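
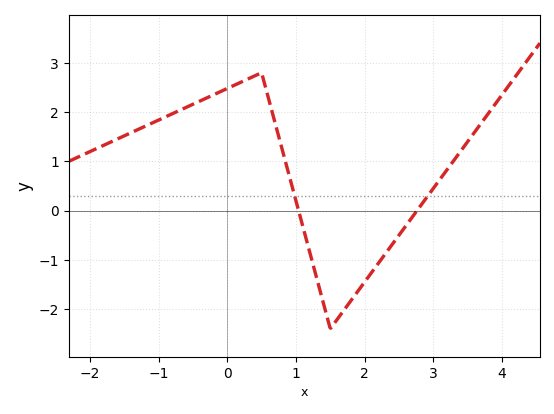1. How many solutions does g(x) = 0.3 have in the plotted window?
2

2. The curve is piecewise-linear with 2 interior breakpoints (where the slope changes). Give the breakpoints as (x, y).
(0.5, 2.8); (1.5, -2.4)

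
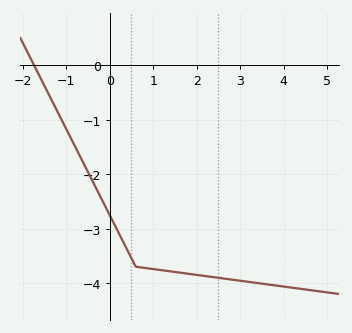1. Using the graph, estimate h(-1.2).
-0.85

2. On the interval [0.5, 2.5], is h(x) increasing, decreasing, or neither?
decreasing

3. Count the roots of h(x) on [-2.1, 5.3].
1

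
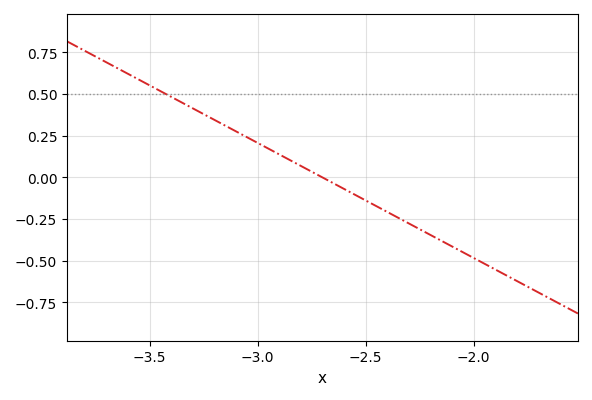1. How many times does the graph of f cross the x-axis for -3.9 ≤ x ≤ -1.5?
1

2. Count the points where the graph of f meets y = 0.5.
1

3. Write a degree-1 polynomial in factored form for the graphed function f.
y = -0.69(x + 2.7)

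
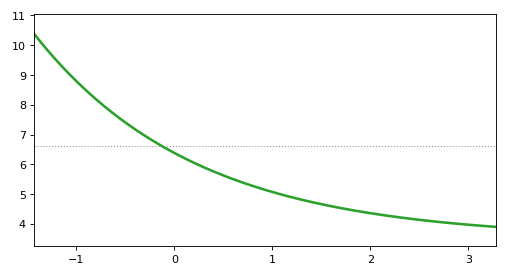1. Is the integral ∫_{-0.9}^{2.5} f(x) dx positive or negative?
positive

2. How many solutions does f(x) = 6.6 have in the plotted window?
1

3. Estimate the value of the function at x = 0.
6.38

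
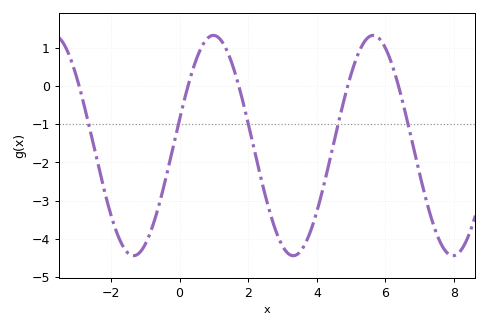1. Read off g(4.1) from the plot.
-2.96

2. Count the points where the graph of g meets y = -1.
5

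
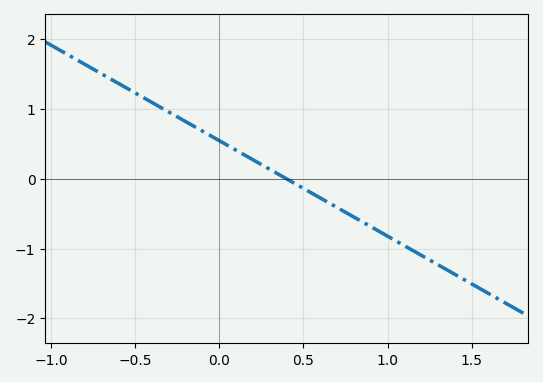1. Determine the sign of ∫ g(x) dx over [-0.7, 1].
positive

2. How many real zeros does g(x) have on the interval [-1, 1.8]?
1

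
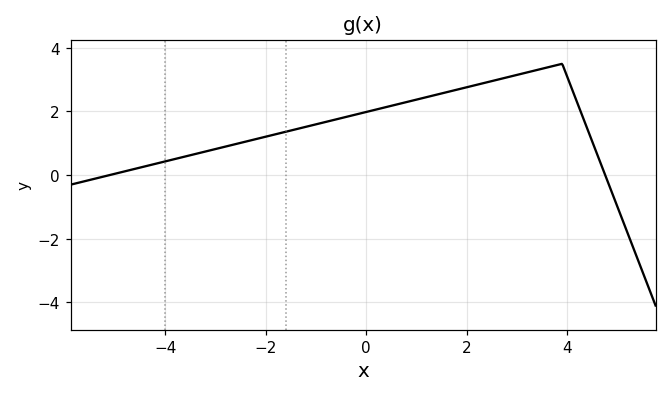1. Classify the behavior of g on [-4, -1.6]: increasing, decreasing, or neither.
increasing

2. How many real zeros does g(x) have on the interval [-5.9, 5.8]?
2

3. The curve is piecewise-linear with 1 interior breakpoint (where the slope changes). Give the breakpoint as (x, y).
(3.9, 3.5)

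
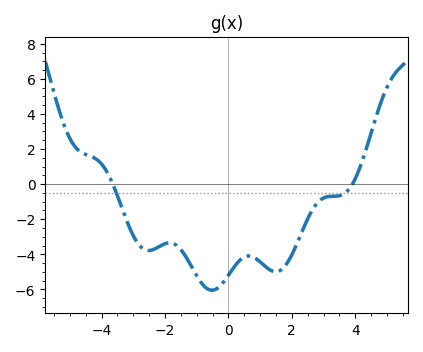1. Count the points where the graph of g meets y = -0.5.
2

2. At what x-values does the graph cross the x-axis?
-3.6, 4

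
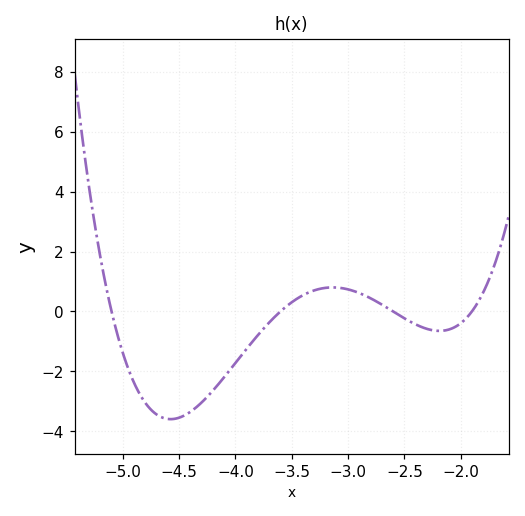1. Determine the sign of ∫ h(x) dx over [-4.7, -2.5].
negative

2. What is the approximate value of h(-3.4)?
0.543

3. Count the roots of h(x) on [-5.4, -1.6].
4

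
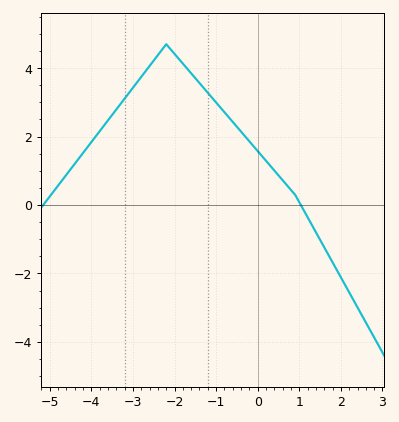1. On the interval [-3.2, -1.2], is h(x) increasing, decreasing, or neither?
neither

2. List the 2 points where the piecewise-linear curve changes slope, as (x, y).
(-2.2, 4.7); (0.9, 0.3)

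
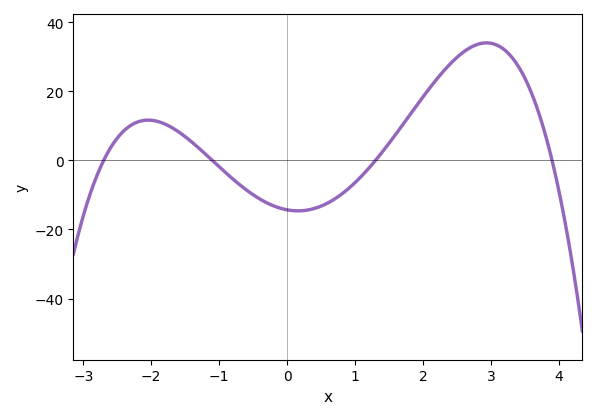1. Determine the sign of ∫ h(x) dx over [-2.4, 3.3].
positive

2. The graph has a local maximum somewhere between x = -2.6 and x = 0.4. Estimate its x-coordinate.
-2.04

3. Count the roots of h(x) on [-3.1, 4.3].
4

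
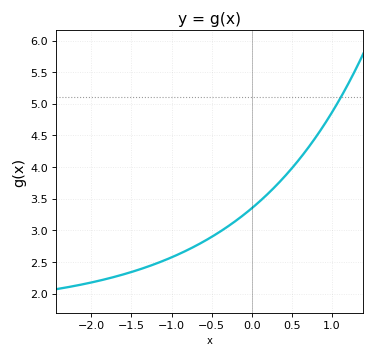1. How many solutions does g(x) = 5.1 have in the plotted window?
1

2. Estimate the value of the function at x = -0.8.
2.7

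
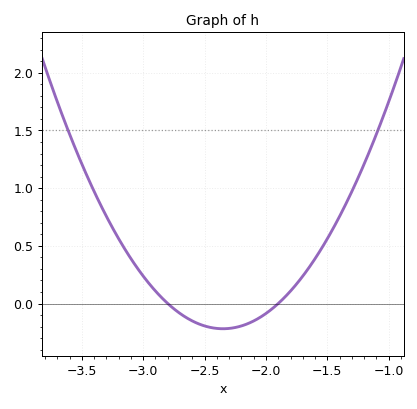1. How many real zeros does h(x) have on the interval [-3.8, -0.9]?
2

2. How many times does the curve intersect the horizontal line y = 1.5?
2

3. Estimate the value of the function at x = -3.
0.25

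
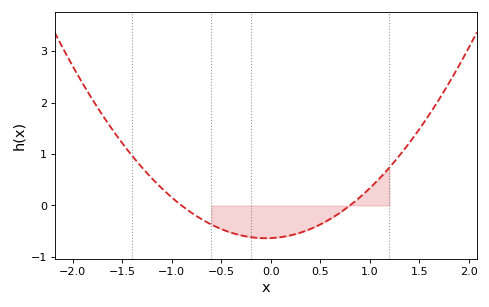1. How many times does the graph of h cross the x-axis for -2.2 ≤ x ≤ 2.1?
2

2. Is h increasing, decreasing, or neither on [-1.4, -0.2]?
decreasing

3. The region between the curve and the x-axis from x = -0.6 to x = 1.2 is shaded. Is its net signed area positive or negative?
negative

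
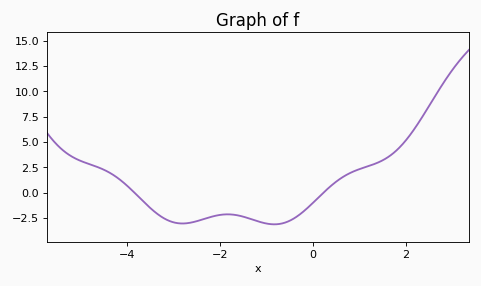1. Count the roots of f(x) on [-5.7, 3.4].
2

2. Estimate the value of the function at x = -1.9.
-2.16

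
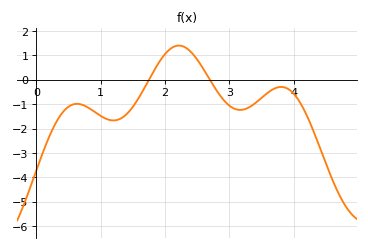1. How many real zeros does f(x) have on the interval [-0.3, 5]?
2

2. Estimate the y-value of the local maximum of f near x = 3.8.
-0.293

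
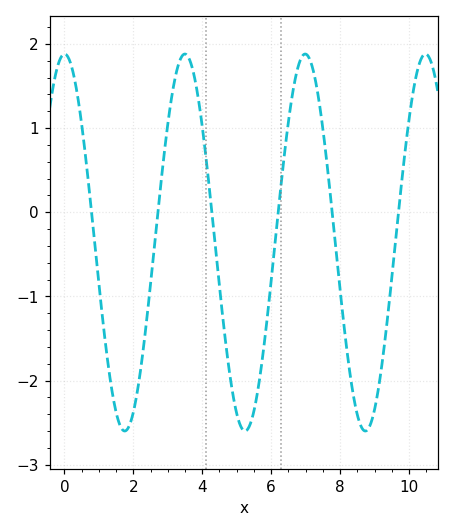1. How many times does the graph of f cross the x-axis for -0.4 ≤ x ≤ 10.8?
6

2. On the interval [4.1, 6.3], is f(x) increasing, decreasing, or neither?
neither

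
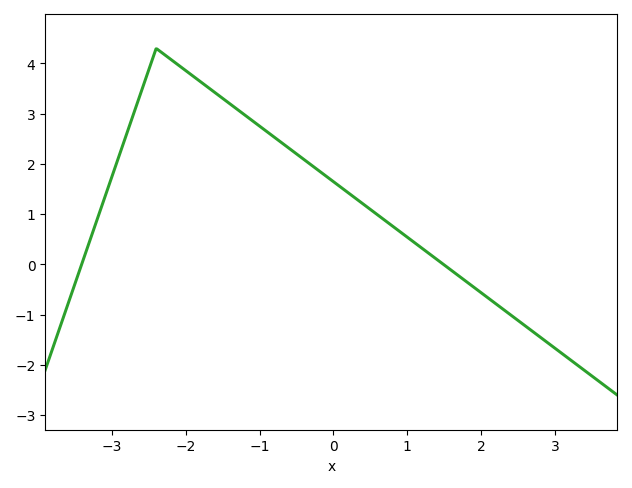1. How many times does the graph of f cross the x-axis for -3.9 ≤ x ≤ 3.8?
2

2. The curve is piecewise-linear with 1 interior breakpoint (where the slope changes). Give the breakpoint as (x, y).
(-2.4, 4.3)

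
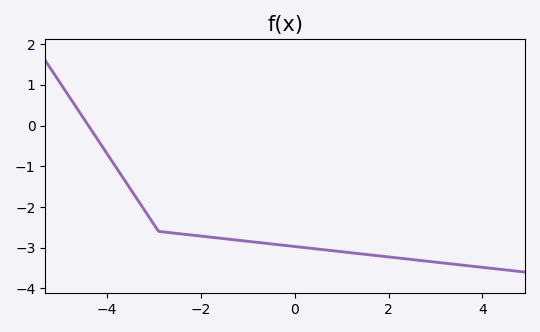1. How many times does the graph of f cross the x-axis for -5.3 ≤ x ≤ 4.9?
1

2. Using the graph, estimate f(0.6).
-3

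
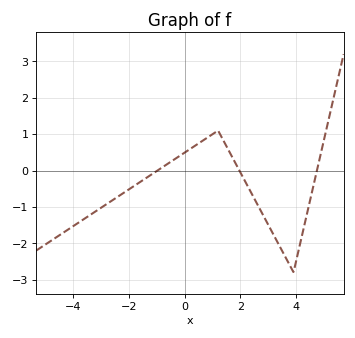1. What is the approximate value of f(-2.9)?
-0.979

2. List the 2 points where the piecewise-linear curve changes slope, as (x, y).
(1.2, 1.1); (3.9, -2.8)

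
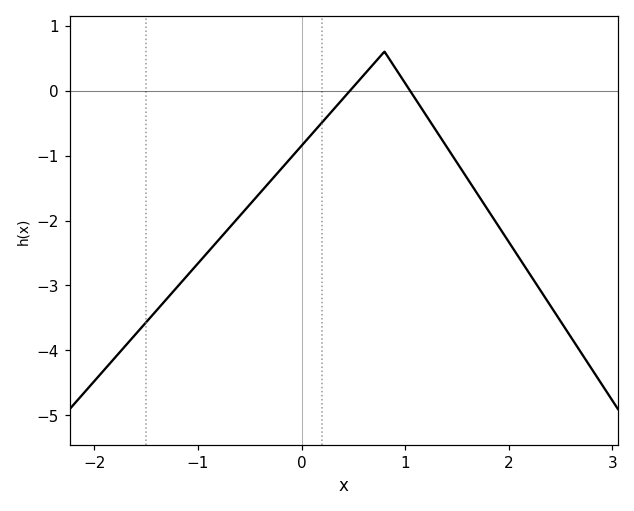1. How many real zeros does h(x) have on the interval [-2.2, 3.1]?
2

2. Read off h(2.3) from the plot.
-3.1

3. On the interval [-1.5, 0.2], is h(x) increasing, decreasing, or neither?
increasing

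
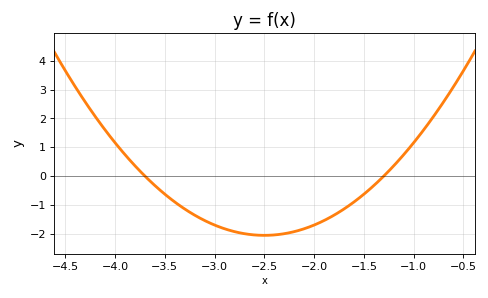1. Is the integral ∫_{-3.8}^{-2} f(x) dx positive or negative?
negative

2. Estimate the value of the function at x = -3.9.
0.744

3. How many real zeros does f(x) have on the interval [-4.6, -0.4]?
2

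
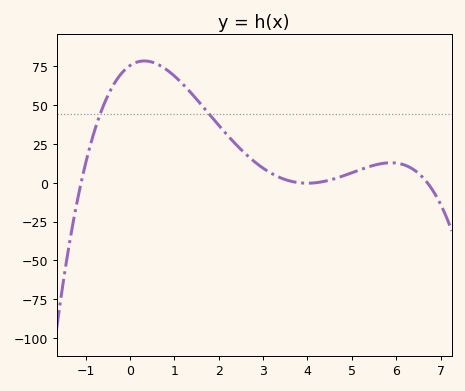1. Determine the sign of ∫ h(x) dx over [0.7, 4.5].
positive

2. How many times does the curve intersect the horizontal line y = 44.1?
2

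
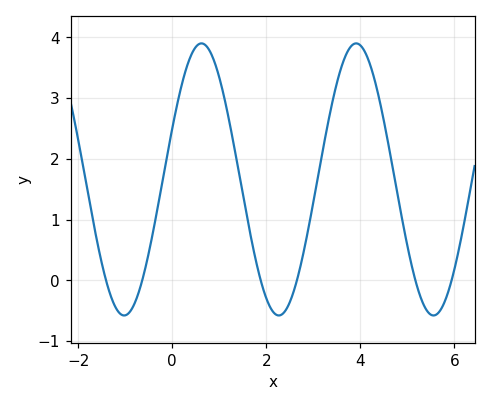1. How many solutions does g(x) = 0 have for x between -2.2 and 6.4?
6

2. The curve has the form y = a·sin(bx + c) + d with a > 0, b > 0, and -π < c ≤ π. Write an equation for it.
y = 2.24sin(1.9x + 0.38) + 1.66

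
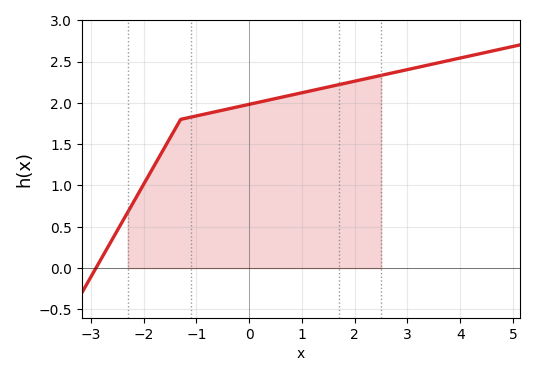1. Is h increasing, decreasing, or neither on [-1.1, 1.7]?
increasing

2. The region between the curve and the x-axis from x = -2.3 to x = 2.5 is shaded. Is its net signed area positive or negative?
positive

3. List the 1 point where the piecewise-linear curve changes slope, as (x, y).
(-1.3, 1.8)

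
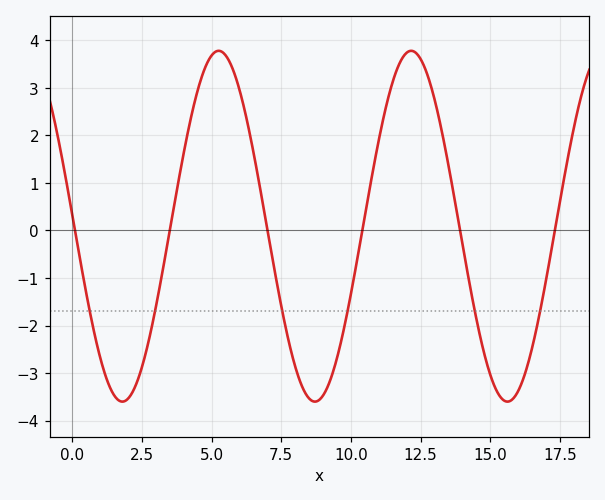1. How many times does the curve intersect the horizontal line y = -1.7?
6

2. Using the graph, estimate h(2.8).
-2.2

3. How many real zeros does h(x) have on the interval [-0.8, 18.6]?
6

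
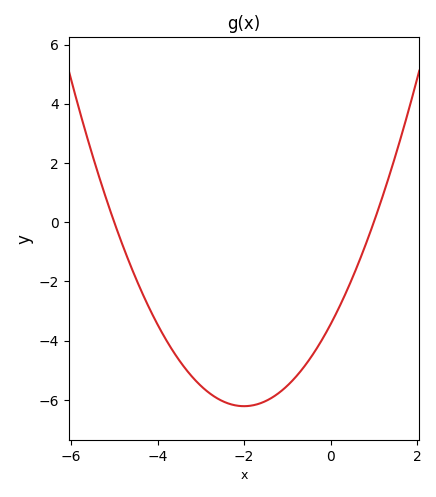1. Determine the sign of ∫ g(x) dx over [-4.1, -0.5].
negative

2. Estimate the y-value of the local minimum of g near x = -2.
-6.21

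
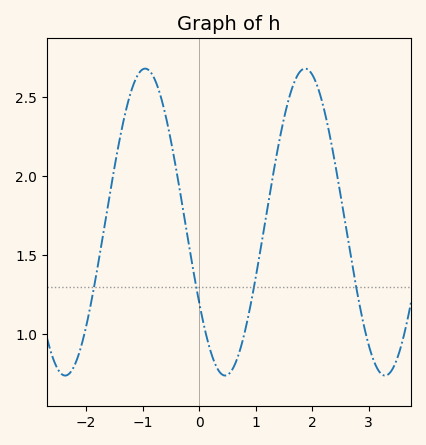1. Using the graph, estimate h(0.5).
0.744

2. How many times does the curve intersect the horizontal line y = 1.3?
4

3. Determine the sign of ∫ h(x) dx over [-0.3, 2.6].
positive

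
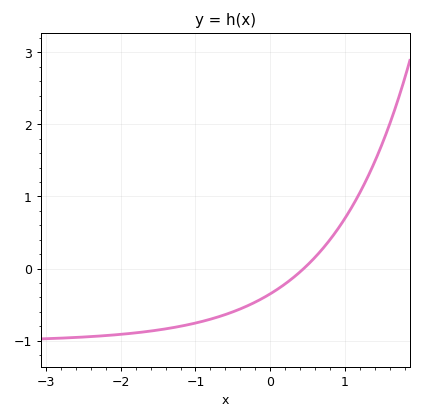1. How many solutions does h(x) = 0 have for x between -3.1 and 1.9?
1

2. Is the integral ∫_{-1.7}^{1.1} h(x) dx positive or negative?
negative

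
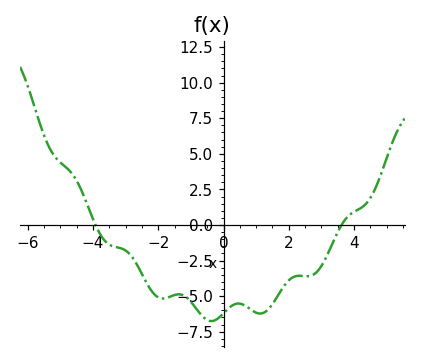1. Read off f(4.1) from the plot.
1.05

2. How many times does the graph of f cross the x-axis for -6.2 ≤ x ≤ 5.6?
2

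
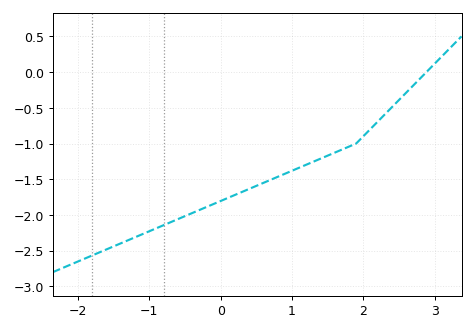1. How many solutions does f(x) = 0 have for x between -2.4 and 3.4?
1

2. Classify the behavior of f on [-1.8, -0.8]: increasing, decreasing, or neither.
increasing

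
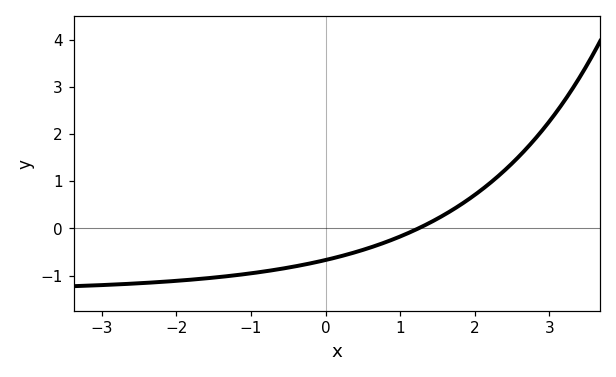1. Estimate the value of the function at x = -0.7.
-0.884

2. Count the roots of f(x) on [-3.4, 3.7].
1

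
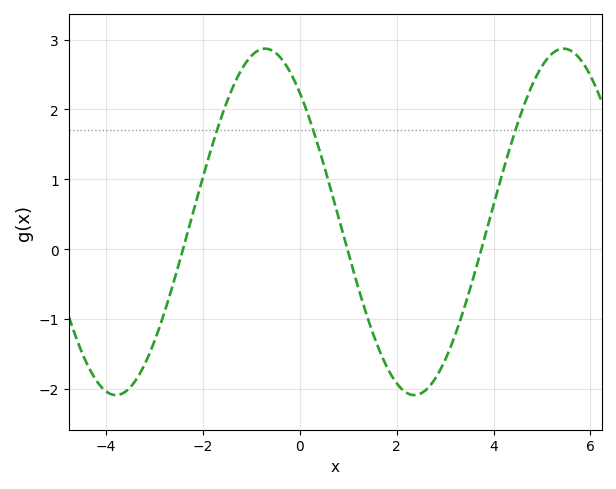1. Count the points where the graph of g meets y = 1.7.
3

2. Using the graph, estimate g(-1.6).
1.93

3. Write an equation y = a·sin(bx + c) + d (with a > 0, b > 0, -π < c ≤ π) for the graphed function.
y = 2.48sin(1.02x + 2.3) + 0.39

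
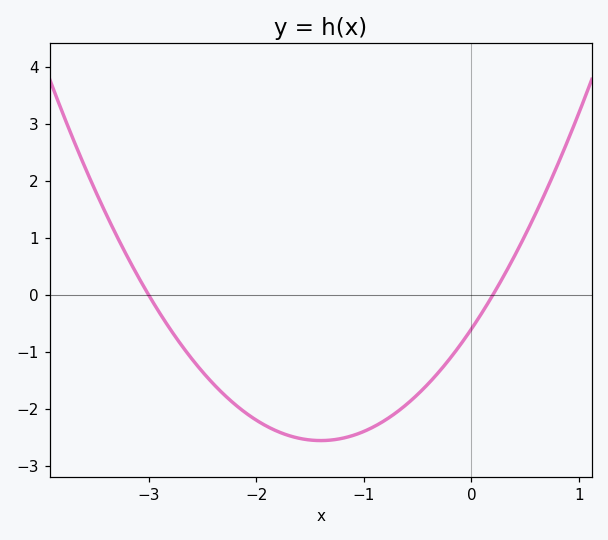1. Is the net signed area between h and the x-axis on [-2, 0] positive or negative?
negative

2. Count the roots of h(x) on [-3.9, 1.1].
2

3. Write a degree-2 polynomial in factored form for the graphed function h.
y = 1(x + 3)(x - 0.2)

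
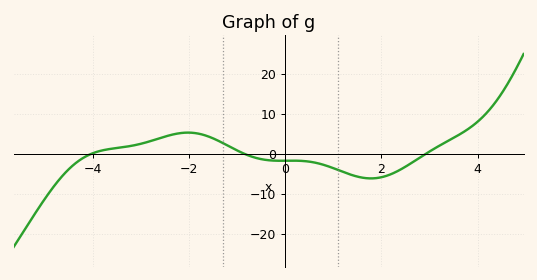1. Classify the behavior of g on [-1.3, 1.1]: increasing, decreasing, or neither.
neither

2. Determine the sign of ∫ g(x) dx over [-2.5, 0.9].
positive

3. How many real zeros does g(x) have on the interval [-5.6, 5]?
3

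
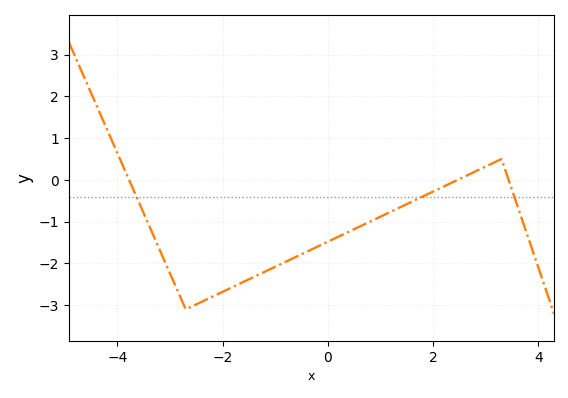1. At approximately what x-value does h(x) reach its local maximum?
3.3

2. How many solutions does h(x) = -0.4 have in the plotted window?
3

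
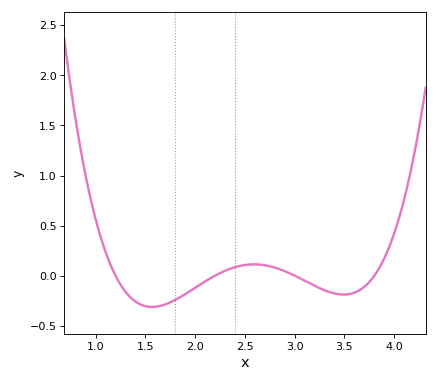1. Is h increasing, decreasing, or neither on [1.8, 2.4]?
increasing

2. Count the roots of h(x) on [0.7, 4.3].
4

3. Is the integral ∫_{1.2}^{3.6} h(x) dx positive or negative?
negative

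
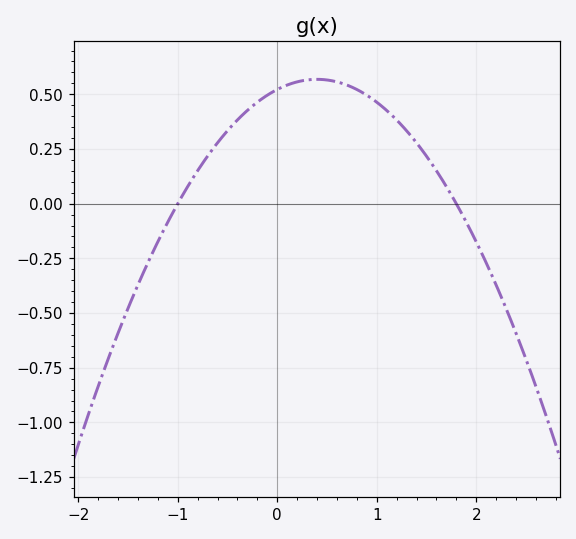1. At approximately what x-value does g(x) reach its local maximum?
0.4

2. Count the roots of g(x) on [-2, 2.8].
2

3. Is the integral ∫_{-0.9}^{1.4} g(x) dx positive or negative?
positive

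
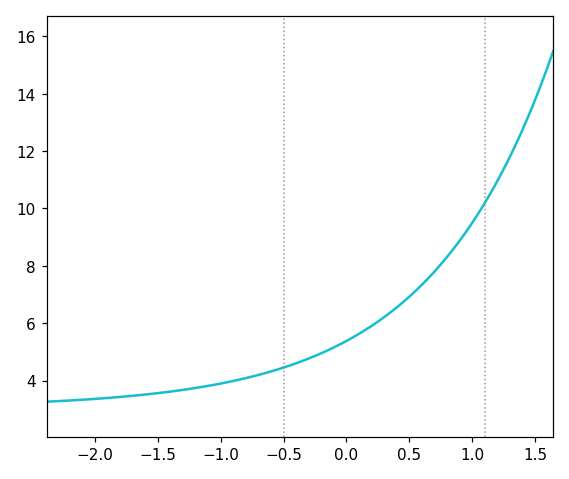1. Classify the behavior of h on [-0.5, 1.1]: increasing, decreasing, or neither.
increasing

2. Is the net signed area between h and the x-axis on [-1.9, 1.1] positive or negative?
positive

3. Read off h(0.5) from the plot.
7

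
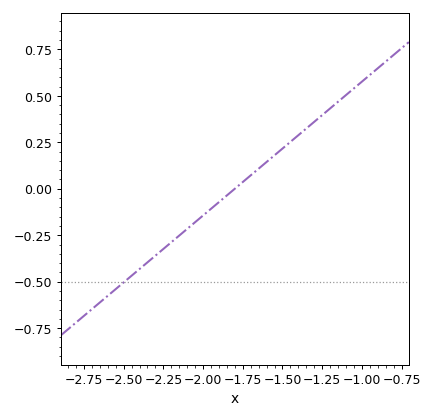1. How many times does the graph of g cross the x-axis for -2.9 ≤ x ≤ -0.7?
1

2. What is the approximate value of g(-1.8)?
0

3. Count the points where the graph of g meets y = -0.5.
1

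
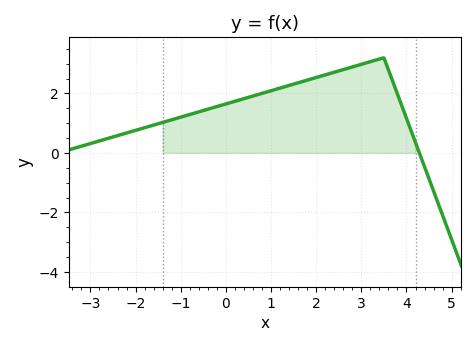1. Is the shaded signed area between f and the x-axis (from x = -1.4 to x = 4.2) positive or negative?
positive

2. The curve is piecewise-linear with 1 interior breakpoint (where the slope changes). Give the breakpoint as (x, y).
(3.5, 3.2)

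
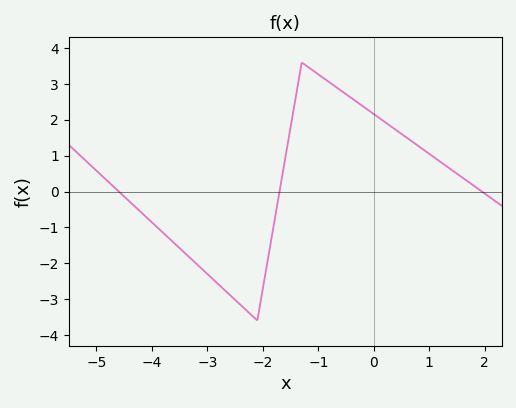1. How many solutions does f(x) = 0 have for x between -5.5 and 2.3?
3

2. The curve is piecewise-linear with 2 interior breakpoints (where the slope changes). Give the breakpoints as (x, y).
(-2.1, -3.6); (-1.3, 3.6)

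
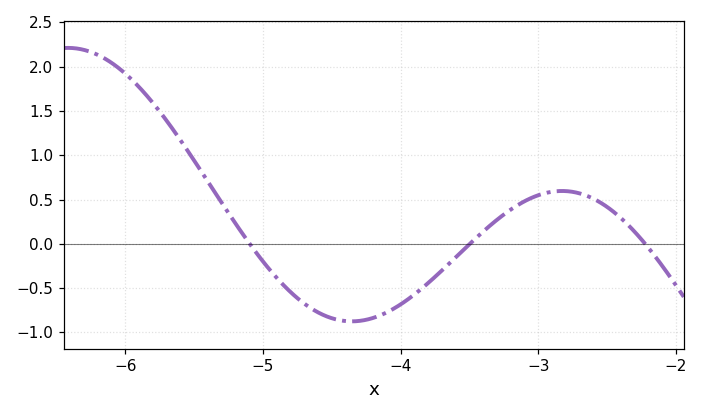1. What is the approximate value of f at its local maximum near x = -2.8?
0.597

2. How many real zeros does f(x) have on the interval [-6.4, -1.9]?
3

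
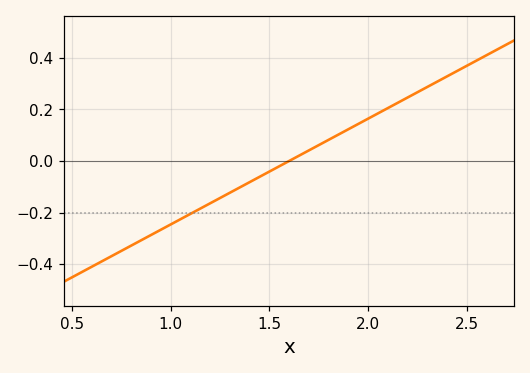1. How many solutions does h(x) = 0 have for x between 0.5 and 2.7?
1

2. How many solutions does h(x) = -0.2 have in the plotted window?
1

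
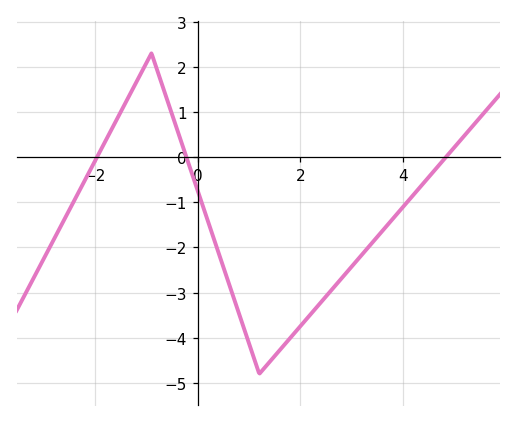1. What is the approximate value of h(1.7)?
-4.1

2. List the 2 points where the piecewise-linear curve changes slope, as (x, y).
(-0.9, 2.3); (1.2, -4.8)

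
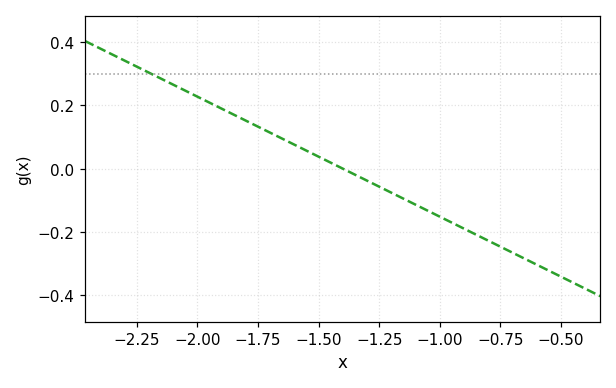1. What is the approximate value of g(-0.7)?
-0.266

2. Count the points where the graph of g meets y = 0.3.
1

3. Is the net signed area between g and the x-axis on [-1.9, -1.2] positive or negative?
positive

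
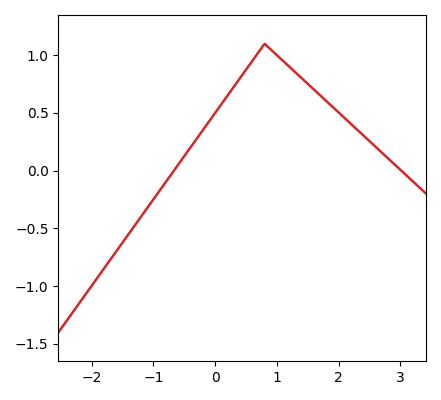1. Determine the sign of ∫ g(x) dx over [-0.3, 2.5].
positive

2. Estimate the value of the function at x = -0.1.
0.427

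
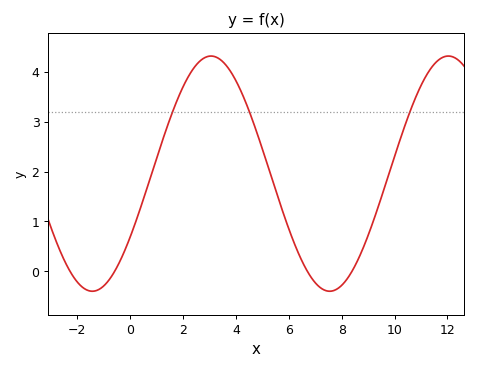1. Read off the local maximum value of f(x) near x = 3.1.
4.3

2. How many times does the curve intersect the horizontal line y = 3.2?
3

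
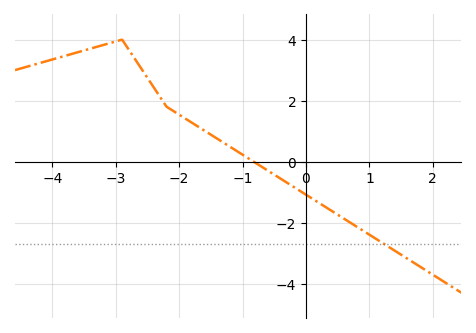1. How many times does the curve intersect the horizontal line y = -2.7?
1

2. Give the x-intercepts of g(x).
-0.8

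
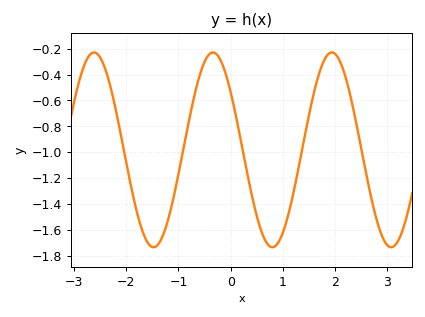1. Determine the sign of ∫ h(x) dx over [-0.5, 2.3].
negative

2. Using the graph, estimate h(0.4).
-1.32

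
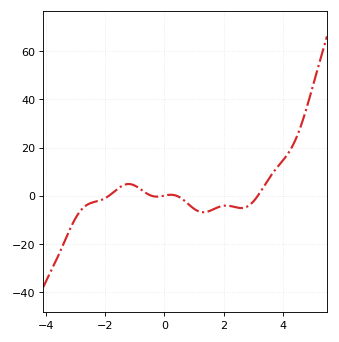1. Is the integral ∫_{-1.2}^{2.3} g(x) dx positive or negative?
negative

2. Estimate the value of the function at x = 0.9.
-4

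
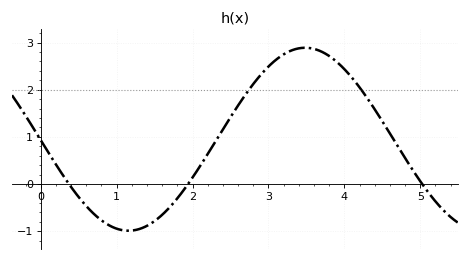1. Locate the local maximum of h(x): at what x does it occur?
3.48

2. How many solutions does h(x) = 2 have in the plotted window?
2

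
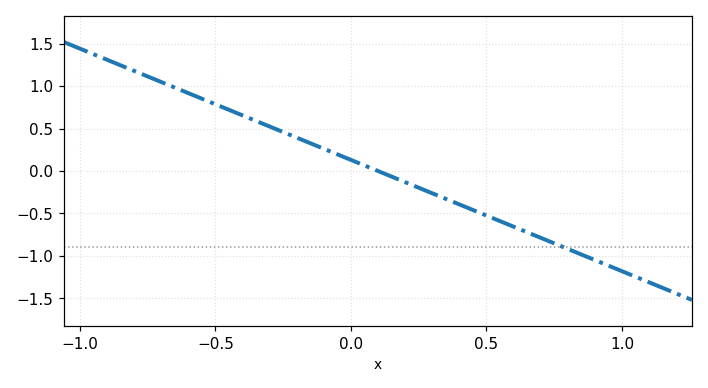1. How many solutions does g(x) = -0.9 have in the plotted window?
1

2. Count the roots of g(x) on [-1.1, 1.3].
1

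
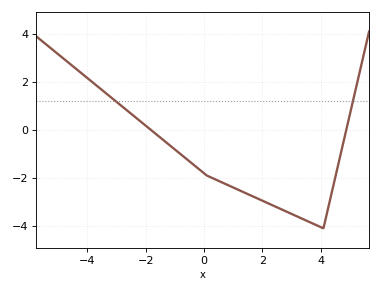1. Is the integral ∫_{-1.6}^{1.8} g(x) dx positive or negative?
negative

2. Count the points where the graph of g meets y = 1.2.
2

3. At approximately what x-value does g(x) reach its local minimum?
4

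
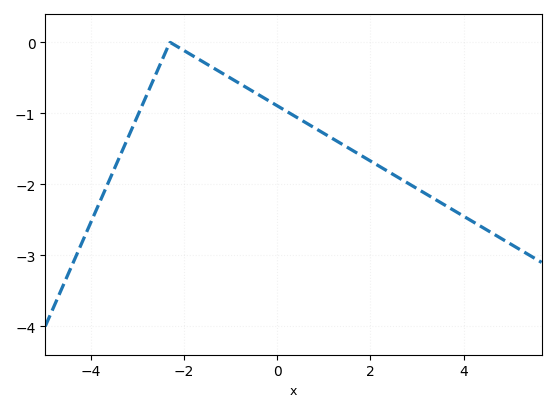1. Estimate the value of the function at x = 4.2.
-2.53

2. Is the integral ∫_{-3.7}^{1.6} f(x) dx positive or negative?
negative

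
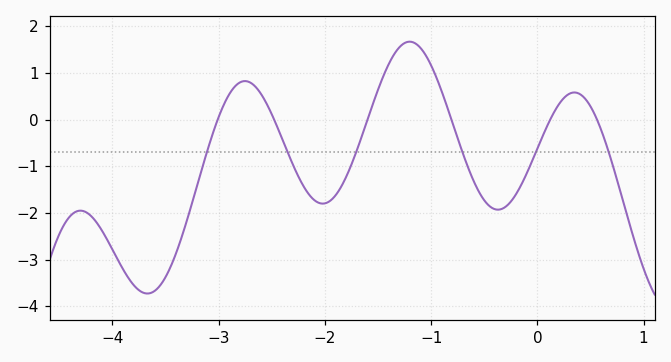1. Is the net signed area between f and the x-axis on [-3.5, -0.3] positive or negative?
negative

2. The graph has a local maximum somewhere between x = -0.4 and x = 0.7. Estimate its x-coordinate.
0.3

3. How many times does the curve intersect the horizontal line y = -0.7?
6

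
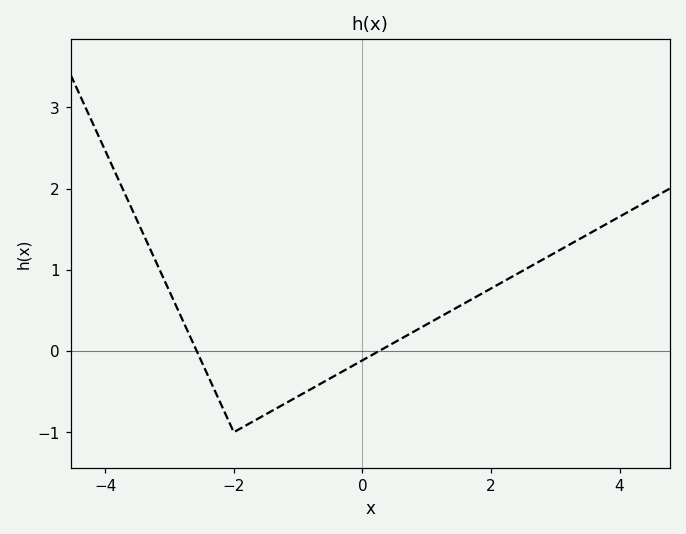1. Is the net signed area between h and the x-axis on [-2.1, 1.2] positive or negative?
negative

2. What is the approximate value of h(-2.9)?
0.561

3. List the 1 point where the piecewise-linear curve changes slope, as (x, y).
(-2, -1)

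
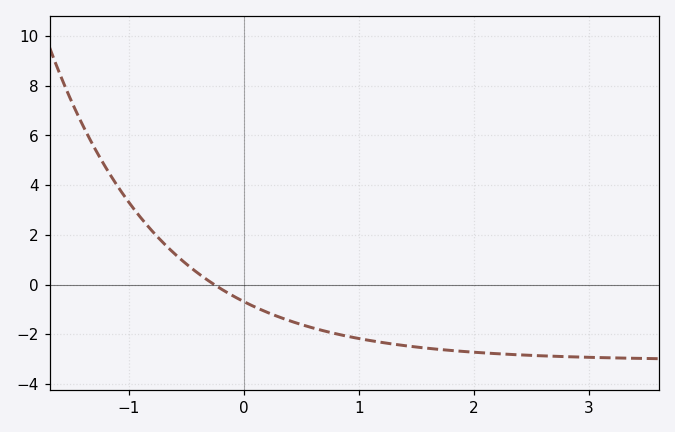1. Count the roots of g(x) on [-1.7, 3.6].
1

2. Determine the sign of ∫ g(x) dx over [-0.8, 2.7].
negative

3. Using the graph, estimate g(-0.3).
0.2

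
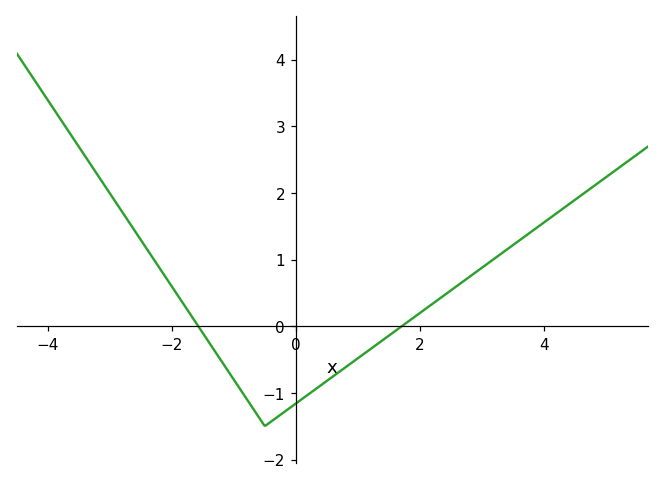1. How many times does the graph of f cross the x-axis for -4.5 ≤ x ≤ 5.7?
2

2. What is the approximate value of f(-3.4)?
2.6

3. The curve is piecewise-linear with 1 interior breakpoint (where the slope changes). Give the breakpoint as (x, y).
(-0.5, -1.5)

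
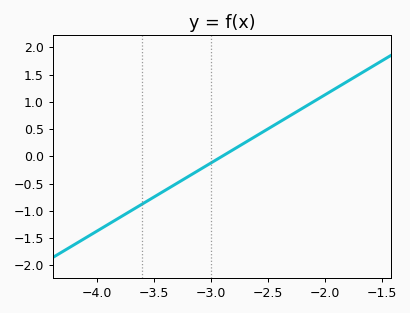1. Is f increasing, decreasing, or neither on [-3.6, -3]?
increasing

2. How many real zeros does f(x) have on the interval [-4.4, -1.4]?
1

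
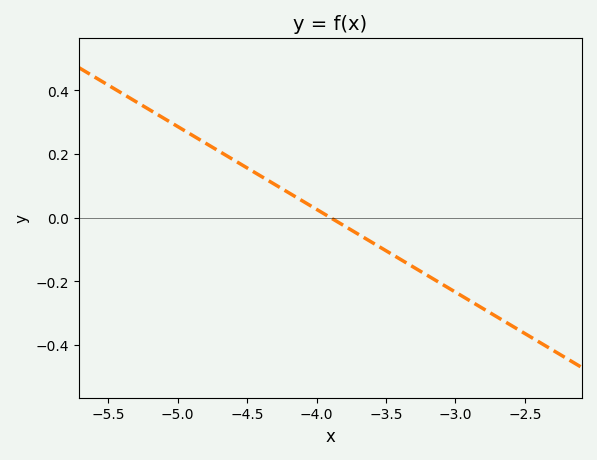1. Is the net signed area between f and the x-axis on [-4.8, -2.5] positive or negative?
negative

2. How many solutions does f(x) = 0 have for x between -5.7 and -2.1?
1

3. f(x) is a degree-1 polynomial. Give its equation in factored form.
y = -0.26(x + 3.9)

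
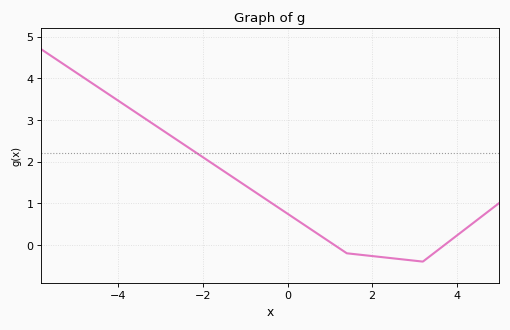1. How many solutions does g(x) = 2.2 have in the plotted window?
1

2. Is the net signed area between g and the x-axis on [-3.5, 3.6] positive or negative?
positive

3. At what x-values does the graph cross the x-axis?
1.2, 3.8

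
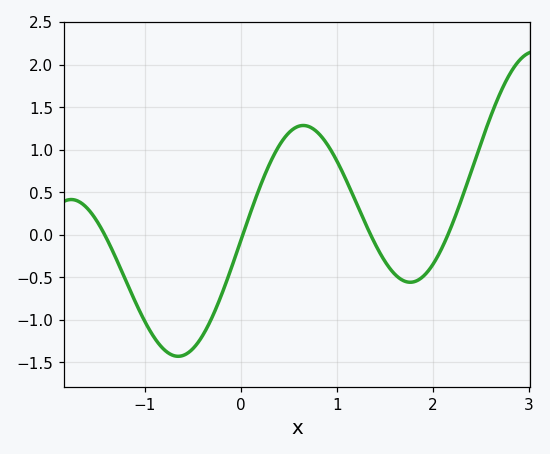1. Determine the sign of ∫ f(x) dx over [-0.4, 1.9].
positive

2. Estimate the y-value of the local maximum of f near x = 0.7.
1.3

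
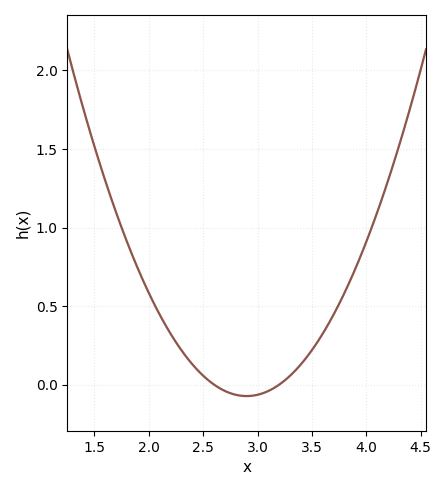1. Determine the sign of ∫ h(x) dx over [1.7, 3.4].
positive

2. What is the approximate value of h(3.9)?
0.737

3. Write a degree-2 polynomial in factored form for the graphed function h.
y = 0.81(x - 2.6)(x - 3.2)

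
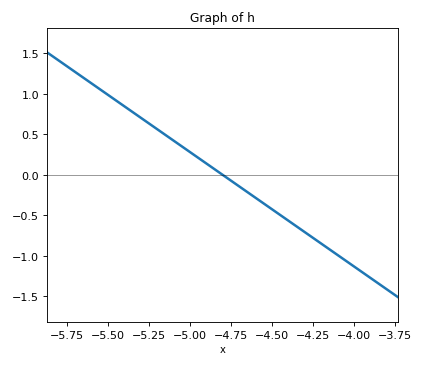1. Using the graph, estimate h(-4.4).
-0.564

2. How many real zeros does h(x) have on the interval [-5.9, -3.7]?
1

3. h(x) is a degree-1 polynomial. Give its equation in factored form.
y = -1.41(x + 4.8)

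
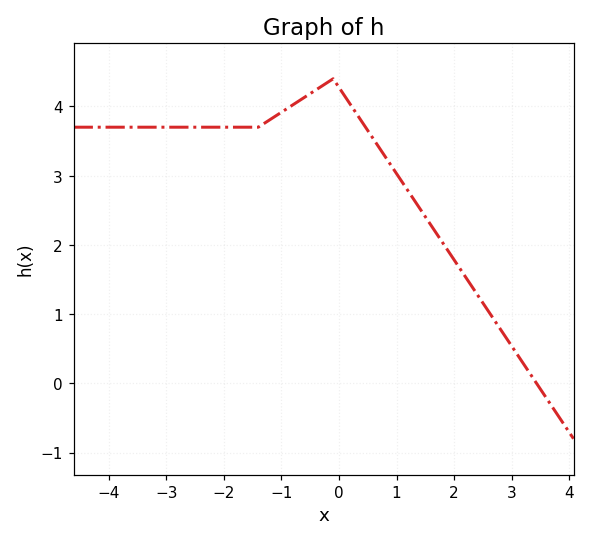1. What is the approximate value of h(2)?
1.78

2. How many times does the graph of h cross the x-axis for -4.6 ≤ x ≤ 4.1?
1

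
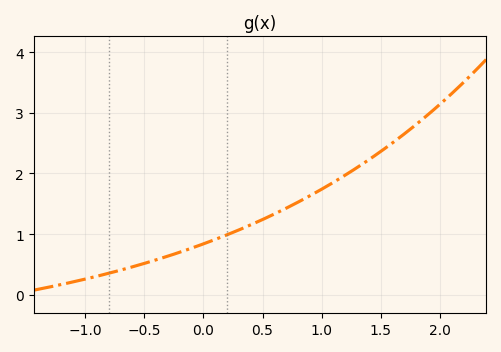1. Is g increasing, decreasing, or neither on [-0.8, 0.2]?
increasing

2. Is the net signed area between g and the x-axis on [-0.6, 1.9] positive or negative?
positive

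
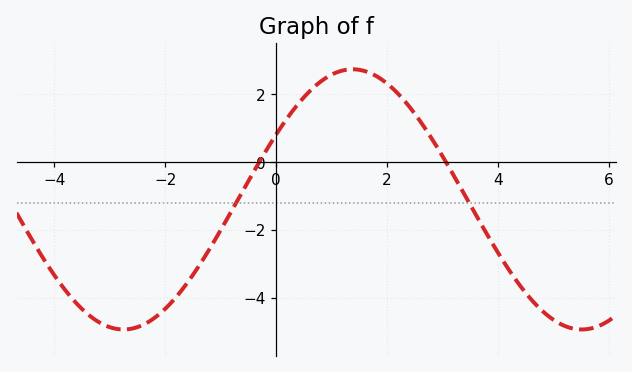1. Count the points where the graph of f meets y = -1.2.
2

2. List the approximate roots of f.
-0.4, 3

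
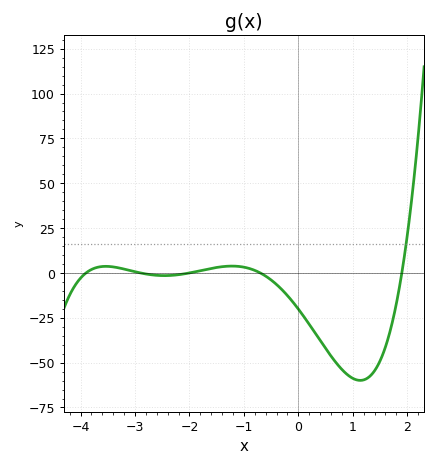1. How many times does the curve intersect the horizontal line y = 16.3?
1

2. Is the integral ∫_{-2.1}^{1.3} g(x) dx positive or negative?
negative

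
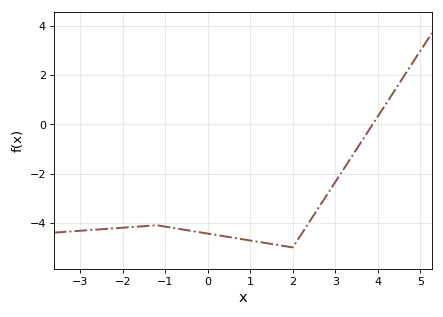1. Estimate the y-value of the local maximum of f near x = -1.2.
-4.1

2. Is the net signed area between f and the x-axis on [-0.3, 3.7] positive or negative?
negative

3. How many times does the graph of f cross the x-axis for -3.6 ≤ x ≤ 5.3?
1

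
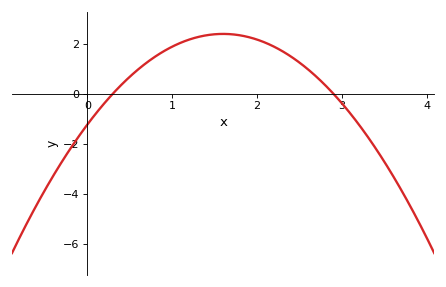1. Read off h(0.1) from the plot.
-0.8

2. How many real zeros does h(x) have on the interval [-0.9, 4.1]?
2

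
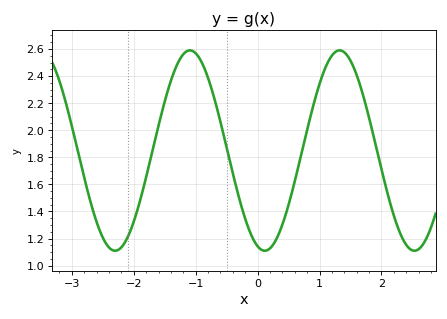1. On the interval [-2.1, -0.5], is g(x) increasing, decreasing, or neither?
neither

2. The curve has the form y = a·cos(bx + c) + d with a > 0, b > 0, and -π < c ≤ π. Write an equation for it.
y = 0.74cos(2.6x + 2.8) + 1.85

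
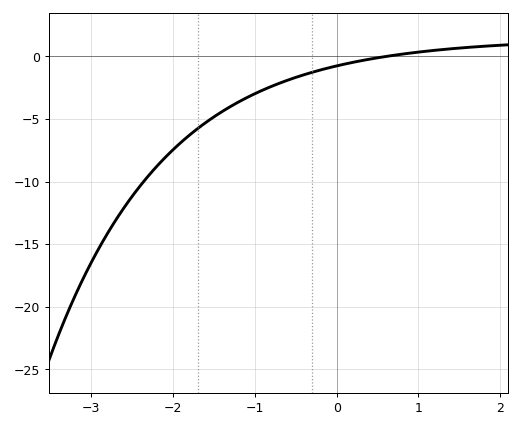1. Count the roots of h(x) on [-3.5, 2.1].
1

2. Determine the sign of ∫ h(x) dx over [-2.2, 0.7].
negative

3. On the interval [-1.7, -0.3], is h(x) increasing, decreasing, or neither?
increasing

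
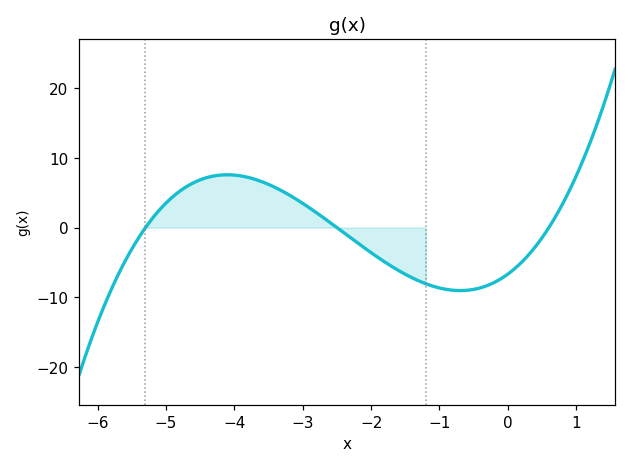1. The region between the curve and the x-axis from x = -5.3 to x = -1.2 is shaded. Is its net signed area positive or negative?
positive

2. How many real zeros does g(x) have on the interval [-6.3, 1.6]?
3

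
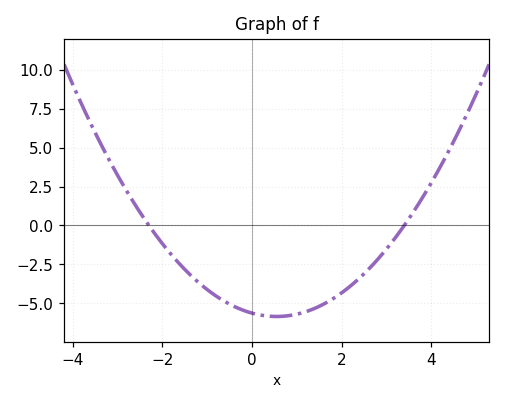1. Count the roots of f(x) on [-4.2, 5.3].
2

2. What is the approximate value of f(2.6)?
-2.82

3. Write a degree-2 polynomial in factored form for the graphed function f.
y = 0.72(x + 2.3)(x - 3.4)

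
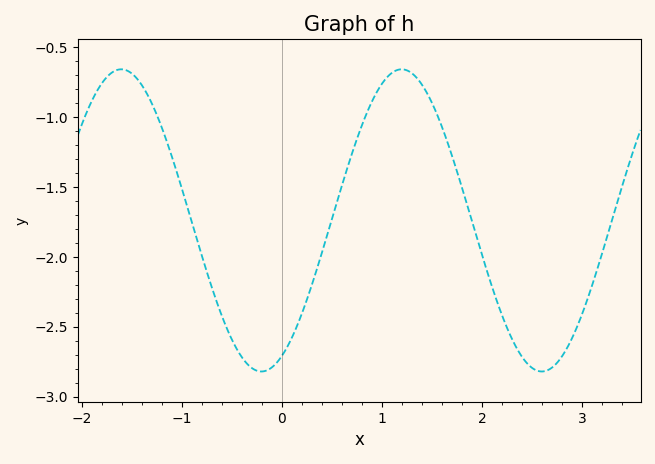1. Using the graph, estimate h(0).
-2.7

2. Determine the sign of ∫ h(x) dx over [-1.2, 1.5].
negative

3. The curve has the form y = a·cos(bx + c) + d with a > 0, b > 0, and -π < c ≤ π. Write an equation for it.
y = 1.08cos(2.2x - 2.7) - 1.74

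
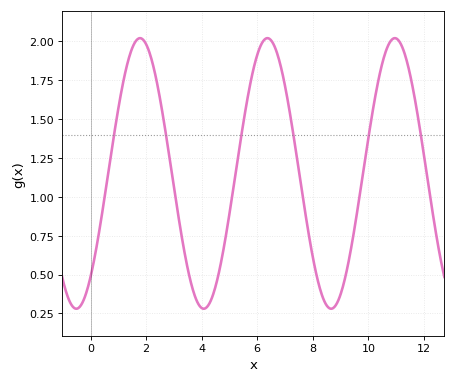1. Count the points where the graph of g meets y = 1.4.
6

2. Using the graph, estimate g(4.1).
0.281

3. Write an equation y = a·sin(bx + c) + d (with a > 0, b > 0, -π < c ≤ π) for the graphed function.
y = 0.87sin(1.37x - 0.87) + 1.15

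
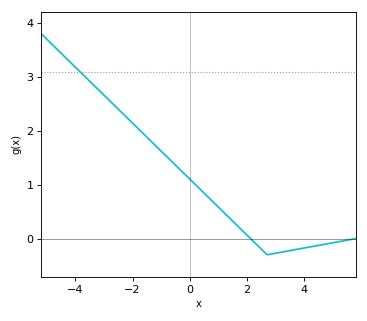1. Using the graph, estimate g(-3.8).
3.08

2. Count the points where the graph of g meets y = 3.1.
1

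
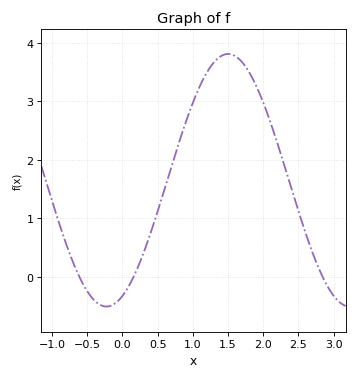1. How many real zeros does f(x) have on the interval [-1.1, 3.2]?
3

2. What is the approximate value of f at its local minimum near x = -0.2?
-0.5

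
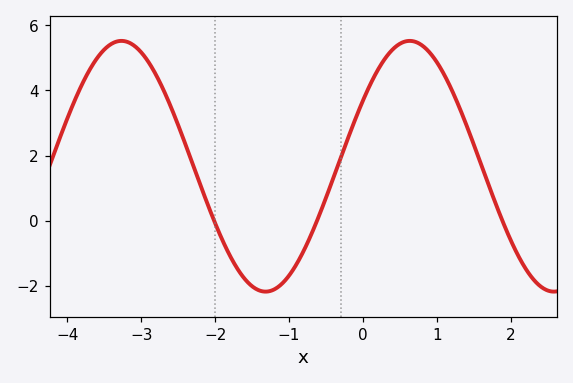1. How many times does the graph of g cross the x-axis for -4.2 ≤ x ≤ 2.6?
3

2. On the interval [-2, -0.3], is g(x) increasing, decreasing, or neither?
neither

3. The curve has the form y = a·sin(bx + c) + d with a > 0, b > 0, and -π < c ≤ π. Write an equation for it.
y = 3.85sin(1.6x + 0.55) + 1.67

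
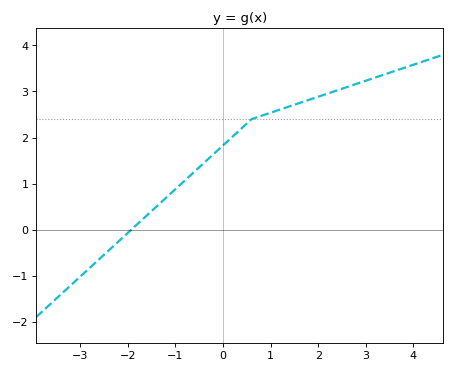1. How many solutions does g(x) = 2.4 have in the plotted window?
1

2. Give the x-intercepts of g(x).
-2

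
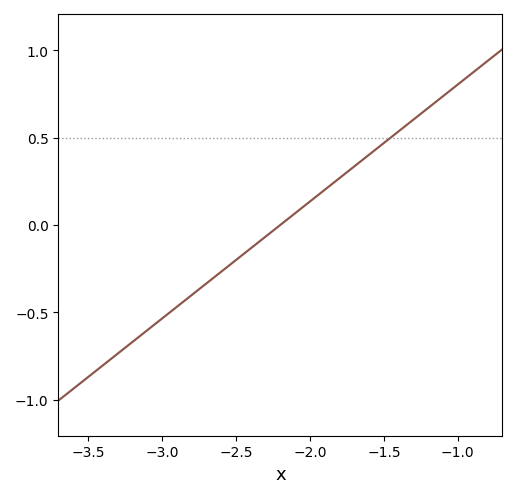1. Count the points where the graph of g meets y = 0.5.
1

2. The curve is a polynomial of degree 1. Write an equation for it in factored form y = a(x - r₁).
y = 0.67(x + 2.2)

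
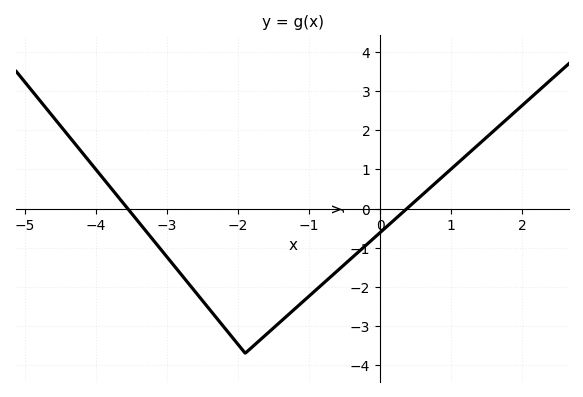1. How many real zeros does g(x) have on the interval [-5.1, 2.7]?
2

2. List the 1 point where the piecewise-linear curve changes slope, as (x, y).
(-1.9, -3.7)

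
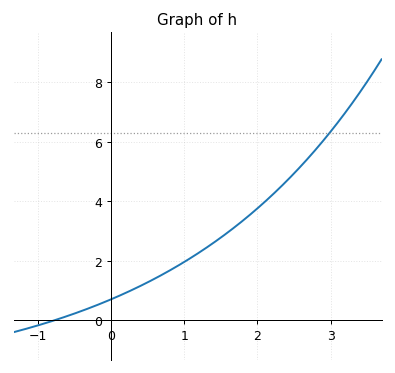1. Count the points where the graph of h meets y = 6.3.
1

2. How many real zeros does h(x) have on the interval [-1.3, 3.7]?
1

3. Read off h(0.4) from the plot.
1.15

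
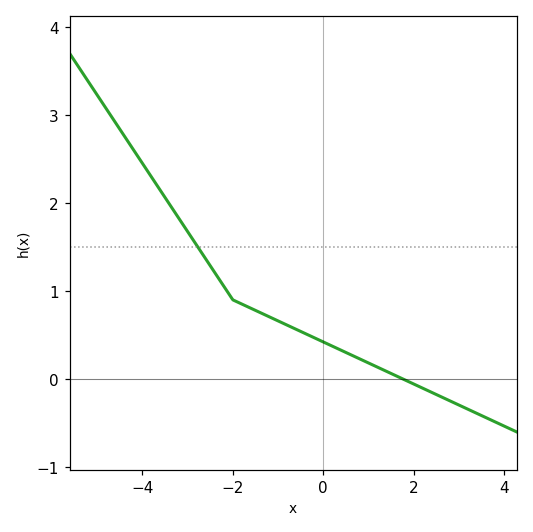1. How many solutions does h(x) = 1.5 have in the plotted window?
1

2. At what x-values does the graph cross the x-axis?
1.8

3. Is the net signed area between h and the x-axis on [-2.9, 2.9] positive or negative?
positive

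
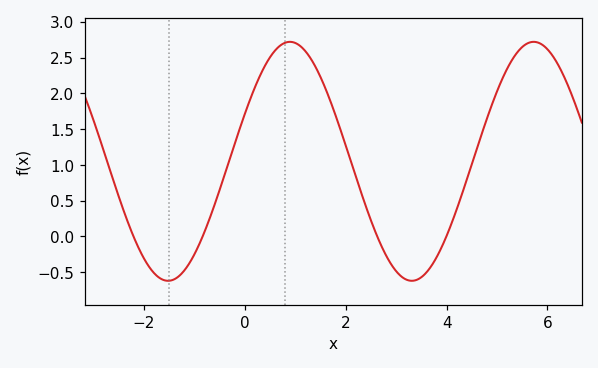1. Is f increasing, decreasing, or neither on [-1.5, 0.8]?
increasing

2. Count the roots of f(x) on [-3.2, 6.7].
4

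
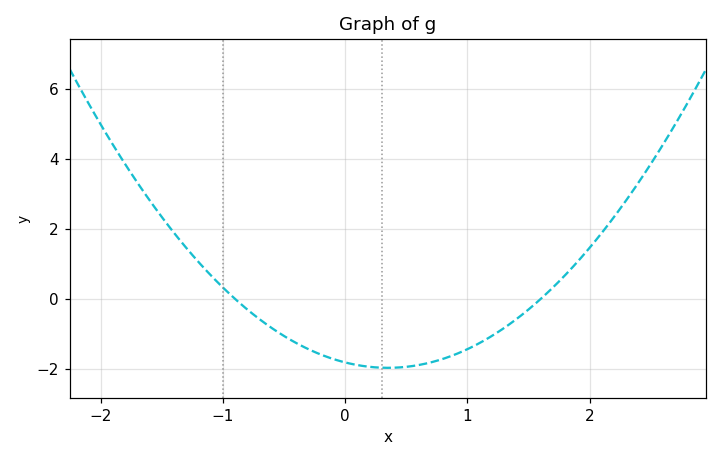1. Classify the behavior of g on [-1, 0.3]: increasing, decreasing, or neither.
decreasing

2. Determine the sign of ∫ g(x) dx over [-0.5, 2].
negative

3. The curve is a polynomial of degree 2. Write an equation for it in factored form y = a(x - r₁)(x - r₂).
y = 1.26(x + 0.9)(x - 1.6)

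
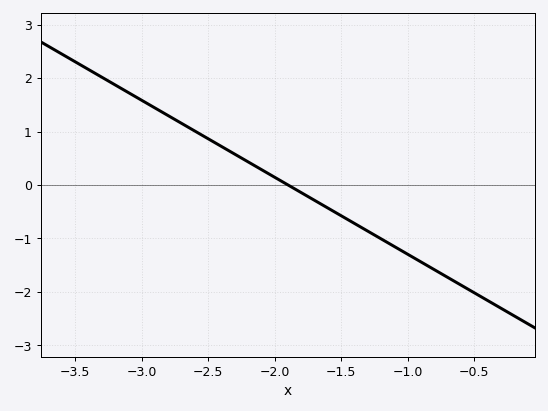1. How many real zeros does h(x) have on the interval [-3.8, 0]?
1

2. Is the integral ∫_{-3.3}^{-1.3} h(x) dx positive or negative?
positive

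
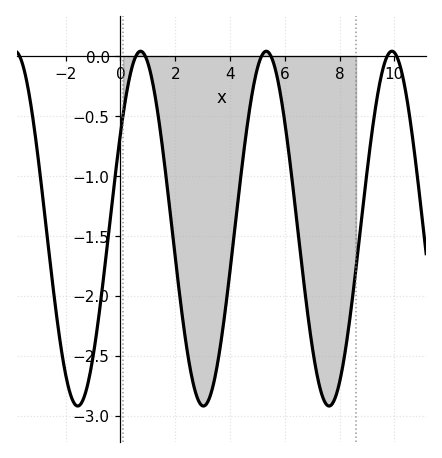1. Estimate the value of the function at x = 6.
-0.552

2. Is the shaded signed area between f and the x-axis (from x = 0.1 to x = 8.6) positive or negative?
negative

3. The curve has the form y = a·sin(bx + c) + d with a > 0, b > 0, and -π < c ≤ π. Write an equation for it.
y = 1.48sin(1.37x + 0.562) - 1.44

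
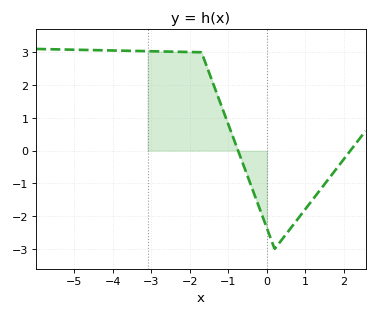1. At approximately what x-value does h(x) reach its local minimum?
0.2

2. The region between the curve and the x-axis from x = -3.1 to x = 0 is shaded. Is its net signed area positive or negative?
positive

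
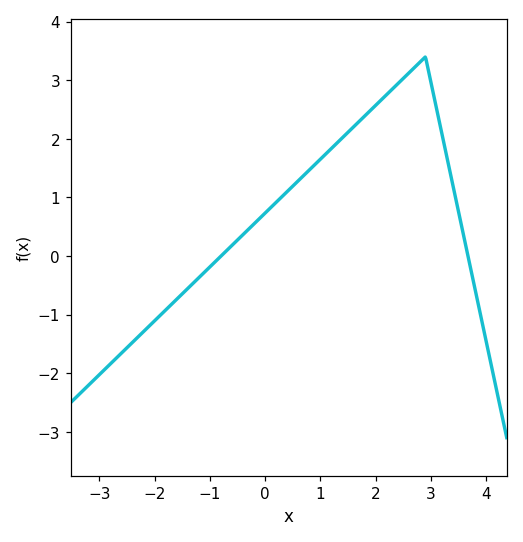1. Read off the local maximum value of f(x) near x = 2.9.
3.4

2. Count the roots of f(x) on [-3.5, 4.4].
2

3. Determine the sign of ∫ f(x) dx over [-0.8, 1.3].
positive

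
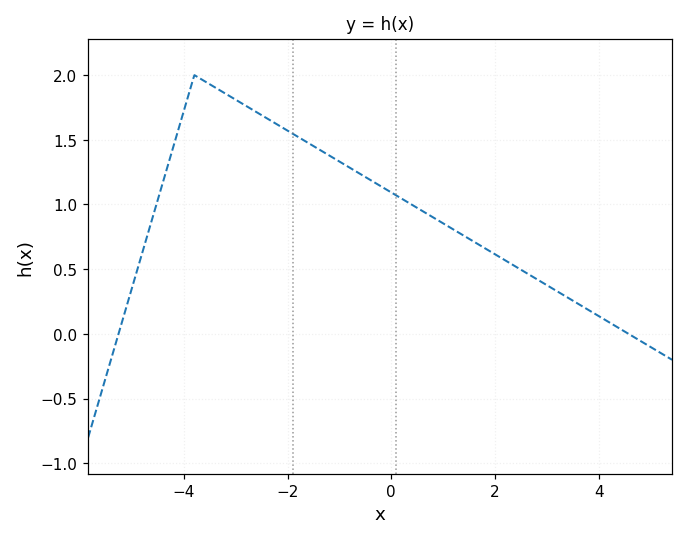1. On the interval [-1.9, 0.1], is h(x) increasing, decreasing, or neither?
decreasing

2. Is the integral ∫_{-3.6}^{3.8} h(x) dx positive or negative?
positive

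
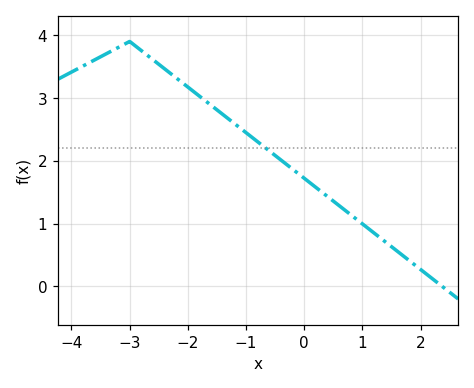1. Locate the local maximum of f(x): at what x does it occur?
-3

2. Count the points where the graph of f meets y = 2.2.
1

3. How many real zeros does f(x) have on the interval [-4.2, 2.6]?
1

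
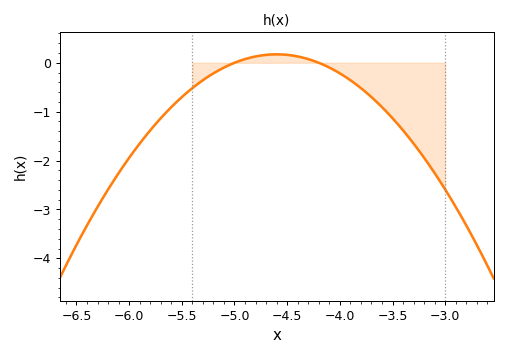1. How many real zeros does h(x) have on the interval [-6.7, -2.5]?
2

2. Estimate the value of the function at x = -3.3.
-1.7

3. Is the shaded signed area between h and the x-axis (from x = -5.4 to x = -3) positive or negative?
negative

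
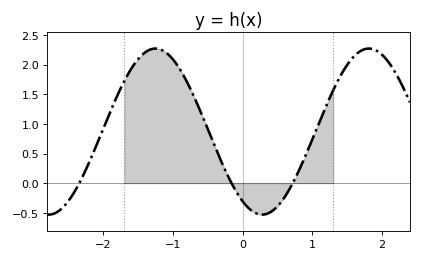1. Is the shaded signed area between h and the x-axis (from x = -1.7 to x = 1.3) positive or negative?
positive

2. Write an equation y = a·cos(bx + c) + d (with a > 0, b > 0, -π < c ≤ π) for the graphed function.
y = 1.4cos(2x + 2.6) + 0.87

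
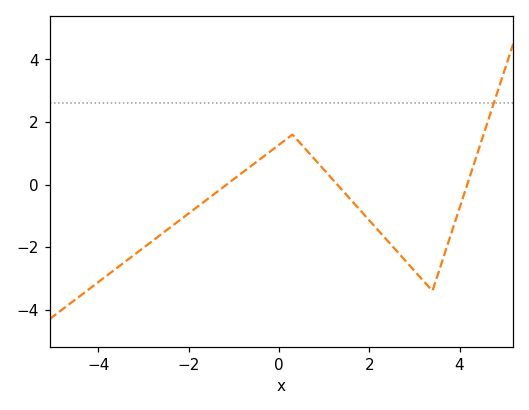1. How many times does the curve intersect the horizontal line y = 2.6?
1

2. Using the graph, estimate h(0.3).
1.6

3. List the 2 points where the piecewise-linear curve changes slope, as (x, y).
(0.3, 1.6); (3.4, -3.4)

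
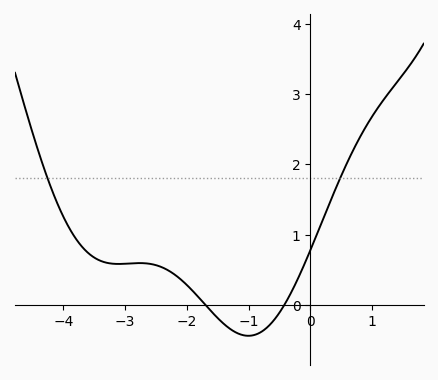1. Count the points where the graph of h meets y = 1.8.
2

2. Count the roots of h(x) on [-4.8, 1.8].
2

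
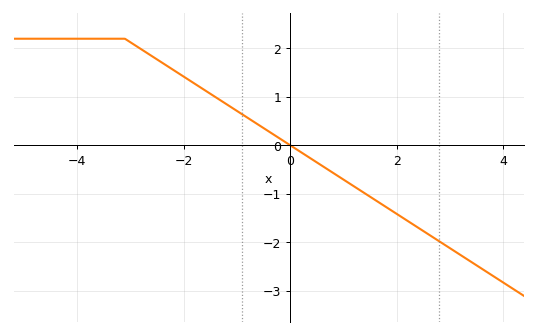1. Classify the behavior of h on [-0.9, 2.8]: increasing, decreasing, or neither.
decreasing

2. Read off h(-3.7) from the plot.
2.2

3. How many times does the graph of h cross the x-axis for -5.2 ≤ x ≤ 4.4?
1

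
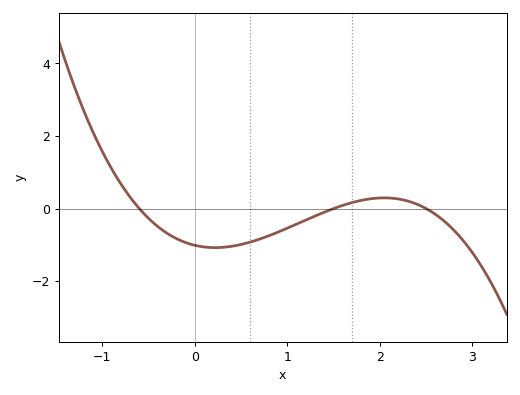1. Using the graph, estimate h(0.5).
-0.99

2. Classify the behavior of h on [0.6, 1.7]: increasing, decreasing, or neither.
increasing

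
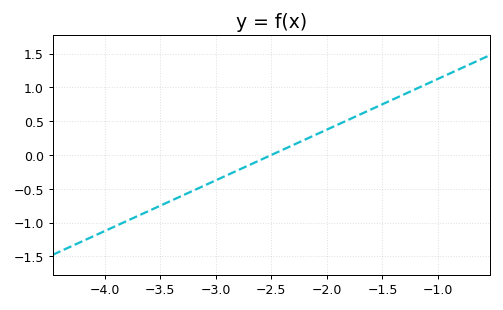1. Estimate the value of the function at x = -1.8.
0.525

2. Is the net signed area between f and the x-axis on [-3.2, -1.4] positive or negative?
positive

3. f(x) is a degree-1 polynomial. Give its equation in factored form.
y = 0.75(x + 2.5)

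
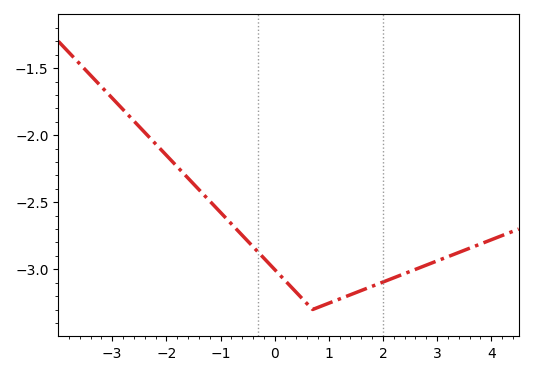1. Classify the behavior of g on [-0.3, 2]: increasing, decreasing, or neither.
neither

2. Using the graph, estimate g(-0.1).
-2.96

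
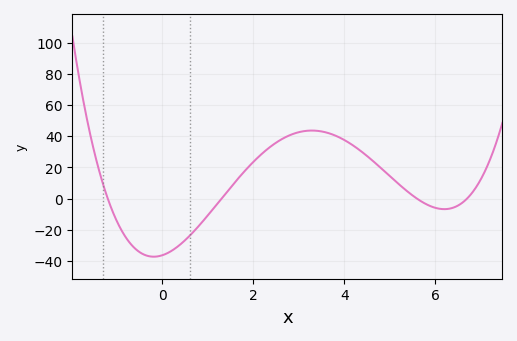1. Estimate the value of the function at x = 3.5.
43.1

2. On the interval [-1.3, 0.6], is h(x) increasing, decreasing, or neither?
neither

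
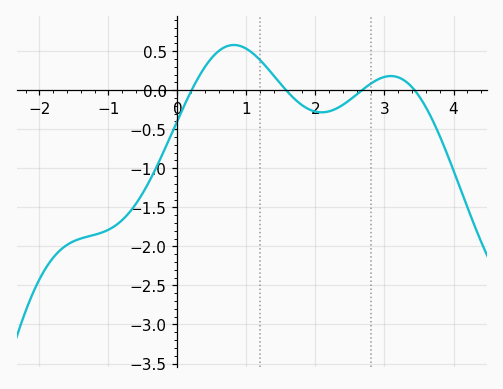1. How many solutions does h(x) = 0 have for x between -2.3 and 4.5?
4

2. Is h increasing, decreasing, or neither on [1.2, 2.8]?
neither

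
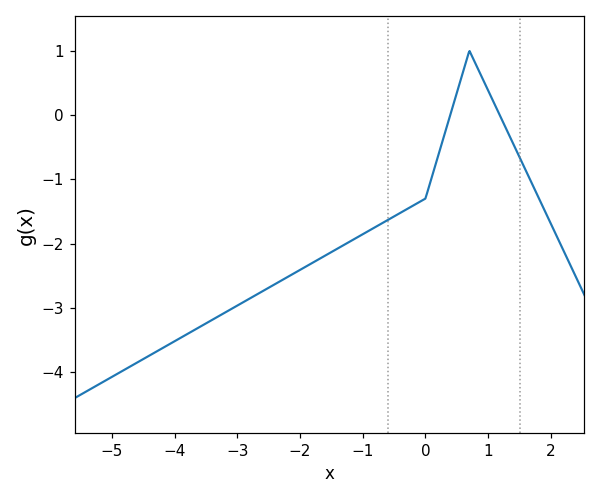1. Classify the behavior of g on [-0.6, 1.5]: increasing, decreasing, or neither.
neither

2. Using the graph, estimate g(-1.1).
-1.9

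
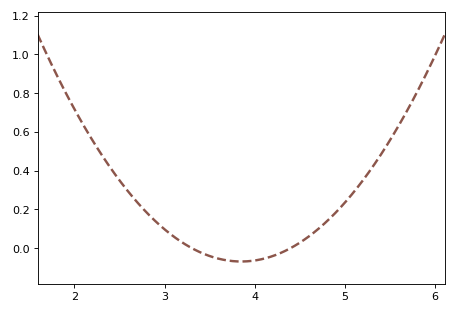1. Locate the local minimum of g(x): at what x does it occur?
3.85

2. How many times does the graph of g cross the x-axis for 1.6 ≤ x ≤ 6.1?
2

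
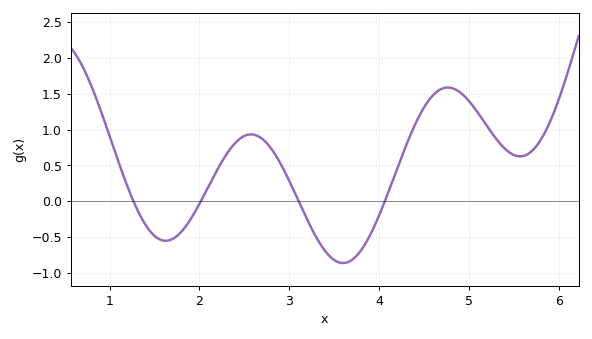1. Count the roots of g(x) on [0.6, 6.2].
4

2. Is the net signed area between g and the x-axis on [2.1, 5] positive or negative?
positive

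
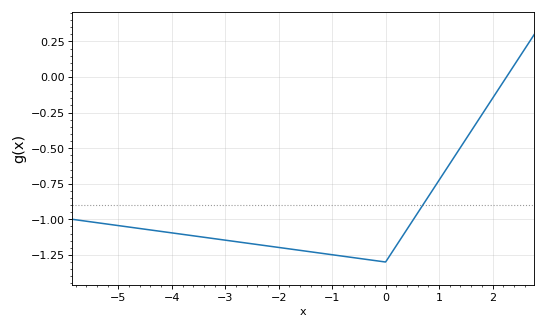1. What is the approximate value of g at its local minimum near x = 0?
-1.3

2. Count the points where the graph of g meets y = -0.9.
1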